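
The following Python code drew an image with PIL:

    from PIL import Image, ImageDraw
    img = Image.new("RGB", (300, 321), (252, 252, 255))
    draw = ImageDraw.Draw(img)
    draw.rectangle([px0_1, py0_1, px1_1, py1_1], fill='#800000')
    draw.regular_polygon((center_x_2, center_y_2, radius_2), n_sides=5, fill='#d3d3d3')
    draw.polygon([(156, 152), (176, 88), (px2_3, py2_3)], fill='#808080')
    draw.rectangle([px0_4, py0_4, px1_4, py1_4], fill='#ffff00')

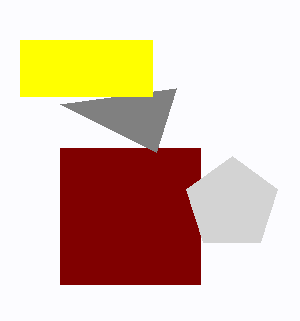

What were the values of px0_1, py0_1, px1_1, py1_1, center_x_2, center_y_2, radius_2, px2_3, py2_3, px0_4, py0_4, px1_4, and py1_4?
px0_1 = 60; py0_1 = 148; px1_1 = 200; py1_1 = 284; center_x_2 = 232; center_y_2 = 204; radius_2 = 48; px2_3 = 60; py2_3 = 104; px0_4 = 20; py0_4 = 40; px1_4 = 152; py1_4 = 96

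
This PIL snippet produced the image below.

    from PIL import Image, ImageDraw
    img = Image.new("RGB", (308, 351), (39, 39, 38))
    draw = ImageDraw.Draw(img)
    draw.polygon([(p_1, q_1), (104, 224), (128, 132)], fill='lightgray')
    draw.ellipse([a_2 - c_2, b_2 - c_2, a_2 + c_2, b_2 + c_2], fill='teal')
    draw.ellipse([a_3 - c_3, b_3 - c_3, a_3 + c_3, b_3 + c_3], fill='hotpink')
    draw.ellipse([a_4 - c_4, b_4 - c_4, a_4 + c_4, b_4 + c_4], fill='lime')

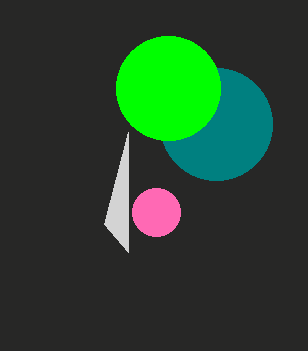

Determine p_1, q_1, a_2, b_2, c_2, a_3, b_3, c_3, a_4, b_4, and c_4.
p_1 = 128; q_1 = 252; a_2 = 216; b_2 = 124; c_2 = 56; a_3 = 156; b_3 = 212; c_3 = 24; a_4 = 168; b_4 = 88; c_4 = 52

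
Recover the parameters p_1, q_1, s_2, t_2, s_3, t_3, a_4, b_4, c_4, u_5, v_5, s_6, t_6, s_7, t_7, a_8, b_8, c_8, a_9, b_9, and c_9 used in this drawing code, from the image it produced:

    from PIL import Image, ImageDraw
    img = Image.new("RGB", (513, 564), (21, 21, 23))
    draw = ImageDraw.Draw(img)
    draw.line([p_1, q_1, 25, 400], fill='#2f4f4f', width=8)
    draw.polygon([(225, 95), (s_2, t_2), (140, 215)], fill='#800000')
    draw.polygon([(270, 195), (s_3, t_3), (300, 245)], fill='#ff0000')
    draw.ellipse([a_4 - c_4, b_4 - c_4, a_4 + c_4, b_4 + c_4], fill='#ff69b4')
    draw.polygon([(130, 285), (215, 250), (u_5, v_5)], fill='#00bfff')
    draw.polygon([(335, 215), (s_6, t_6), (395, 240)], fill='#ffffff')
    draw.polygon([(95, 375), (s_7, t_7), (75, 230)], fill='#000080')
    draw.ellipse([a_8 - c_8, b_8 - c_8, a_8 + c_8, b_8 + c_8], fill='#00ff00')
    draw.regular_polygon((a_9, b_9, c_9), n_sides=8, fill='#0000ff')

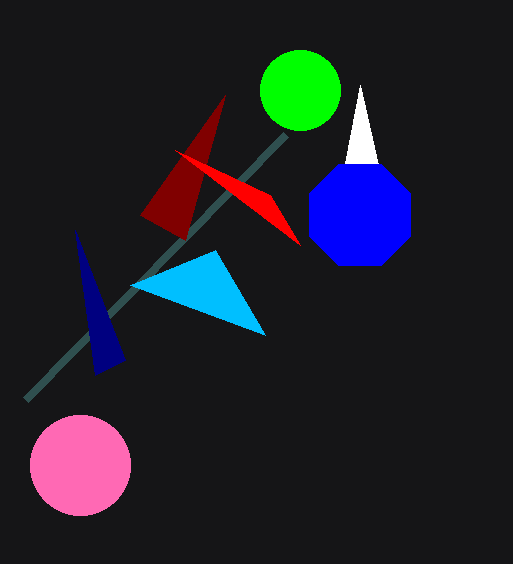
p_1 = 285; q_1 = 135; s_2 = 185; t_2 = 240; s_3 = 175; t_3 = 150; a_4 = 80; b_4 = 465; c_4 = 50; u_5 = 265; v_5 = 335; s_6 = 360; t_6 = 85; s_7 = 125; t_7 = 360; a_8 = 300; b_8 = 90; c_8 = 40; a_9 = 360; b_9 = 215; c_9 = 55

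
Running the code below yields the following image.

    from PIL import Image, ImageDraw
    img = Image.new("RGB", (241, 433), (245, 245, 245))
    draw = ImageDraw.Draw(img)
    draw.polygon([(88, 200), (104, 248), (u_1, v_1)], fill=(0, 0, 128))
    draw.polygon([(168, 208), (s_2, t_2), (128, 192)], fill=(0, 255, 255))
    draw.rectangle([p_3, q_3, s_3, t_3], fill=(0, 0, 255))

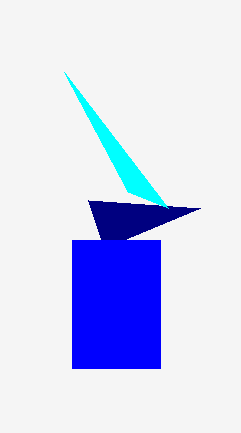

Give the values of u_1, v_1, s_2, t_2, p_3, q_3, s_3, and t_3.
u_1 = 200; v_1 = 208; s_2 = 64; t_2 = 72; p_3 = 72; q_3 = 240; s_3 = 160; t_3 = 368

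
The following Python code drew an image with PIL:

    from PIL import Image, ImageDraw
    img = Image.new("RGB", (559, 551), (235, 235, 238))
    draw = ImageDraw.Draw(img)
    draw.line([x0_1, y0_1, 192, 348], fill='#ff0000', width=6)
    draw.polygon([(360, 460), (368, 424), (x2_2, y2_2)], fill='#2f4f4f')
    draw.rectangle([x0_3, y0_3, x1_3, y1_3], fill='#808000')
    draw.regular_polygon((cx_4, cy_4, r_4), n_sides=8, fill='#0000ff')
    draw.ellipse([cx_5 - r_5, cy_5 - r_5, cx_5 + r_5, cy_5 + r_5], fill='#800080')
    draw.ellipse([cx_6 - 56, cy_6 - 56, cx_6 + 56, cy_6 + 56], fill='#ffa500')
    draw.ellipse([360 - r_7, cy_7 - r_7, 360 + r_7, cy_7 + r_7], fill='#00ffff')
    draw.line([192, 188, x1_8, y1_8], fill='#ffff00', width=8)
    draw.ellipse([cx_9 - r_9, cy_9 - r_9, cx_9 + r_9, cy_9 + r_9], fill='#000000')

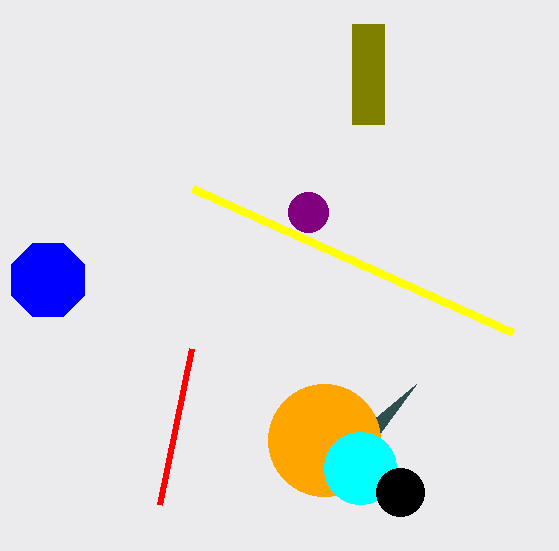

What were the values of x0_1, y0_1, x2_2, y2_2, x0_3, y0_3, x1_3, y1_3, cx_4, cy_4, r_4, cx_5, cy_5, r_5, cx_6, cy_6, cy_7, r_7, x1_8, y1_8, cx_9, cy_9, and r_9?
x0_1 = 160; y0_1 = 504; x2_2 = 416; y2_2 = 384; x0_3 = 352; y0_3 = 24; x1_3 = 384; y1_3 = 124; cx_4 = 48; cy_4 = 280; r_4 = 40; cx_5 = 308; cy_5 = 212; r_5 = 20; cx_6 = 324; cy_6 = 440; cy_7 = 468; r_7 = 36; x1_8 = 512; y1_8 = 332; cx_9 = 400; cy_9 = 492; r_9 = 24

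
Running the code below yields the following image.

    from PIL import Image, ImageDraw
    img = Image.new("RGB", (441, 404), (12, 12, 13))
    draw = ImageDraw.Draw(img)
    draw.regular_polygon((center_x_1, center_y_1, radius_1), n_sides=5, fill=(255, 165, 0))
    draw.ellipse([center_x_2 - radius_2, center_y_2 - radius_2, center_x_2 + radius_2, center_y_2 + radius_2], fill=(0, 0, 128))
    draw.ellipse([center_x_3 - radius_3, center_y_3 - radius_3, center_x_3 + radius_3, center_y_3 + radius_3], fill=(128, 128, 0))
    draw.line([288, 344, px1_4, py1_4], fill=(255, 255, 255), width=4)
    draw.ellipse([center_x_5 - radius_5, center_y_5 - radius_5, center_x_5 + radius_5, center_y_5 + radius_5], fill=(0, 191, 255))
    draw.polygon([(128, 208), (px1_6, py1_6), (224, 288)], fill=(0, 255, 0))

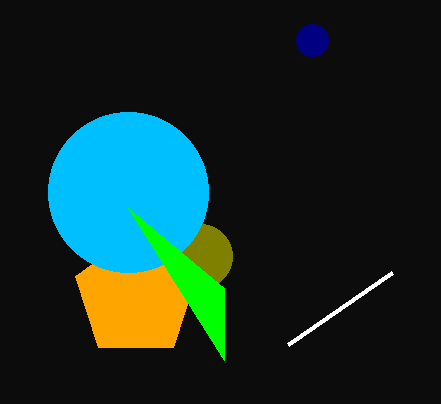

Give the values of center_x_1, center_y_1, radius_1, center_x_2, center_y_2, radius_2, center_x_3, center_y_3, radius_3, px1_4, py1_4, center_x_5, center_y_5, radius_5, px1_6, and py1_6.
center_x_1 = 136; center_y_1 = 296; radius_1 = 64; center_x_2 = 312; center_y_2 = 40; radius_2 = 16; center_x_3 = 200; center_y_3 = 256; radius_3 = 32; px1_4 = 392; py1_4 = 272; center_x_5 = 128; center_y_5 = 192; radius_5 = 80; px1_6 = 224; py1_6 = 360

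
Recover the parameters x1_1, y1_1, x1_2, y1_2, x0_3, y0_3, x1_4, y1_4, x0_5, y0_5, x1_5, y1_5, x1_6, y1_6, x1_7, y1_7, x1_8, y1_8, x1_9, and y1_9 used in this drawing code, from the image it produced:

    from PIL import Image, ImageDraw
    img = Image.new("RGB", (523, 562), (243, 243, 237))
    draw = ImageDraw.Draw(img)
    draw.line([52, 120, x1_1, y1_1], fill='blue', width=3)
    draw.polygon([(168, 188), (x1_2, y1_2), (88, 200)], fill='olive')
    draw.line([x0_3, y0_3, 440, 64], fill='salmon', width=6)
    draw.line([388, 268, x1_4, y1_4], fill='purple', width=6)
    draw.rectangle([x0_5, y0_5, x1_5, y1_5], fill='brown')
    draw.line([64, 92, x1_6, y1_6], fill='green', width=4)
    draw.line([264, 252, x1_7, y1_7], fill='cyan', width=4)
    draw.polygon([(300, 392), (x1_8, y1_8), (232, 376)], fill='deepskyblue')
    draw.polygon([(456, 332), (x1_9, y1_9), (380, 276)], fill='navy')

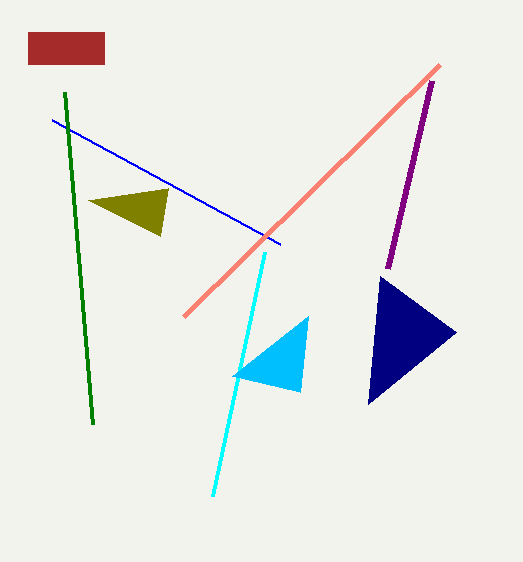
x1_1 = 280
y1_1 = 244
x1_2 = 160
y1_2 = 236
x0_3 = 184
y0_3 = 316
x1_4 = 432
y1_4 = 80
x0_5 = 28
y0_5 = 32
x1_5 = 104
y1_5 = 64
x1_6 = 92
y1_6 = 424
x1_7 = 212
y1_7 = 496
x1_8 = 308
y1_8 = 316
x1_9 = 368
y1_9 = 404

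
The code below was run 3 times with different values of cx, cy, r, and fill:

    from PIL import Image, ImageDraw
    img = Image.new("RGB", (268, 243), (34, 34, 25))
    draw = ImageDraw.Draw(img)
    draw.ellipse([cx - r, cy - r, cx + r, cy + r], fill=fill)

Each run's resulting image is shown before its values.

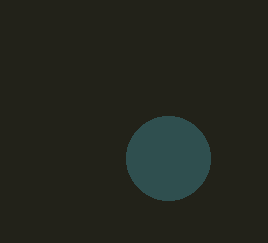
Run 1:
cx = 168, cy = 158, r = 42, fill = 'darkslategray'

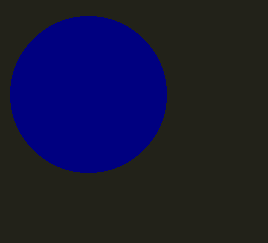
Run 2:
cx = 88; cy = 94; r = 78; fill = 'navy'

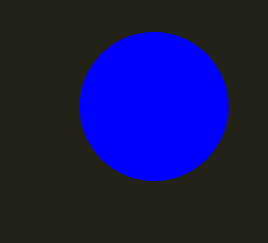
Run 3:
cx = 154; cy = 106; r = 74; fill = 'blue'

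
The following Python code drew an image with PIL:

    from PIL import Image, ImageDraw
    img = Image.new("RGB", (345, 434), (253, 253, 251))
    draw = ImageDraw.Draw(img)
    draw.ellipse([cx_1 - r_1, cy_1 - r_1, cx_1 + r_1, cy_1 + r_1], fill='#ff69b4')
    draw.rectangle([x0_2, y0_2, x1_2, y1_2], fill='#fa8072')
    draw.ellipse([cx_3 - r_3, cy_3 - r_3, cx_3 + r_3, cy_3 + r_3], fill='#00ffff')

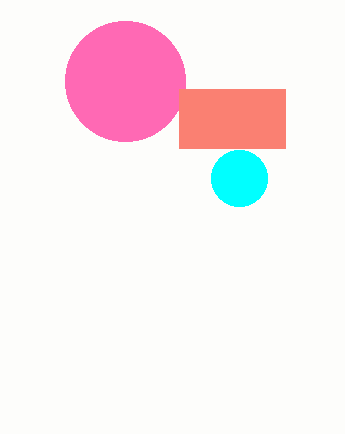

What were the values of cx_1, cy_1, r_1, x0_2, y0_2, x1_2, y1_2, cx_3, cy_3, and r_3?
cx_1 = 125; cy_1 = 81; r_1 = 60; x0_2 = 179; y0_2 = 89; x1_2 = 285; y1_2 = 148; cx_3 = 239; cy_3 = 178; r_3 = 28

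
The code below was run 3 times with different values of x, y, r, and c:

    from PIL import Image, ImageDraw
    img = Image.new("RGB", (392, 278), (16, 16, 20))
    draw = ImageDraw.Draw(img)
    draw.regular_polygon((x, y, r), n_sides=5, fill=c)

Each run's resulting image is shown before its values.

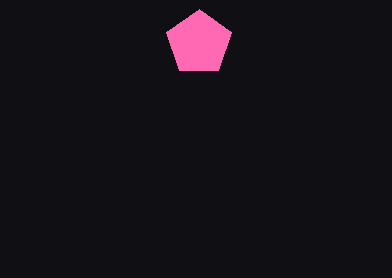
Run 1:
x = 199; y = 43; r = 34; c = 'hotpink'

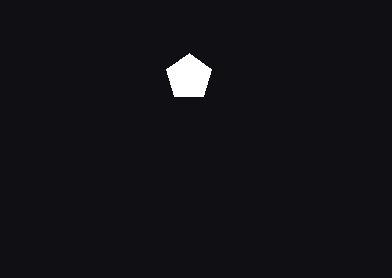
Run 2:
x = 189
y = 77
r = 24
c = 'white'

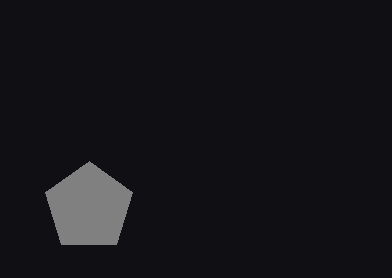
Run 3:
x = 89; y = 207; r = 46; c = 'gray'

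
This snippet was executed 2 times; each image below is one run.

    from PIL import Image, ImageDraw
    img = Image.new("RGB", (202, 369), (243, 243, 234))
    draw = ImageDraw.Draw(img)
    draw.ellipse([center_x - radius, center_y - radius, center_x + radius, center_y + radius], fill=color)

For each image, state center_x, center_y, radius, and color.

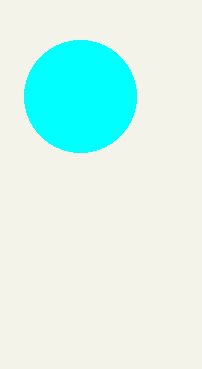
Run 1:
center_x = 80; center_y = 96; radius = 56; color = 'cyan'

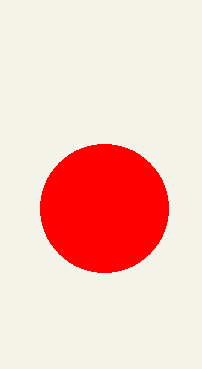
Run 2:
center_x = 104
center_y = 208
radius = 64
color = 'red'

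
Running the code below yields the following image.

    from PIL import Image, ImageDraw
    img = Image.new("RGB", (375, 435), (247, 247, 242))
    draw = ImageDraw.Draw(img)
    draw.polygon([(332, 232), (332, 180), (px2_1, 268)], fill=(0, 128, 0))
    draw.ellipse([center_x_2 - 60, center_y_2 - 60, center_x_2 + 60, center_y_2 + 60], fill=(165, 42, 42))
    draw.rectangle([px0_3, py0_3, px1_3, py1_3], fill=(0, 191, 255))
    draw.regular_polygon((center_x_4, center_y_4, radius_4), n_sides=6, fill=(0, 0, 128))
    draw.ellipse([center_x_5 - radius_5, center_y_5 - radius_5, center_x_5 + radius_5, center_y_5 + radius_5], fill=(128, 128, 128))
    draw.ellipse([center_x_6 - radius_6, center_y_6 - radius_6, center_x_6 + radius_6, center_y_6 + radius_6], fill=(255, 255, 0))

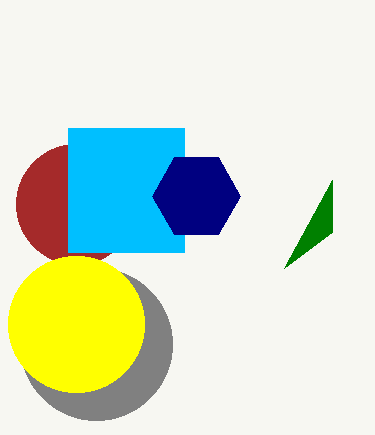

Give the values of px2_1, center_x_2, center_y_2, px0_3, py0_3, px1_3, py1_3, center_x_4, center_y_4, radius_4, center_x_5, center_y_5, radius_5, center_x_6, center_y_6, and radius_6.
px2_1 = 284, center_x_2 = 76, center_y_2 = 204, px0_3 = 68, py0_3 = 128, px1_3 = 184, py1_3 = 252, center_x_4 = 196, center_y_4 = 196, radius_4 = 44, center_x_5 = 96, center_y_5 = 344, radius_5 = 76, center_x_6 = 76, center_y_6 = 324, radius_6 = 68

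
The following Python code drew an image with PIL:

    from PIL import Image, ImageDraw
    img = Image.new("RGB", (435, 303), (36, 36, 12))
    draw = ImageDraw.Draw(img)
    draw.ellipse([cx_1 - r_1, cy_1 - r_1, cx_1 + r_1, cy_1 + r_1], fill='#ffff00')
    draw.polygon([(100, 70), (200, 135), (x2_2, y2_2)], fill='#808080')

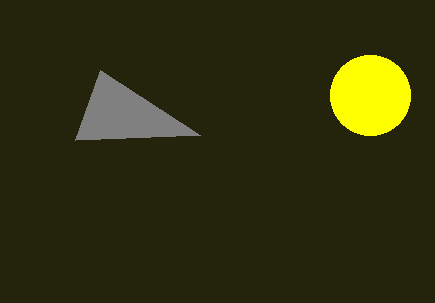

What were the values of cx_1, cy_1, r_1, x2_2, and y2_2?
cx_1 = 370; cy_1 = 95; r_1 = 40; x2_2 = 75; y2_2 = 140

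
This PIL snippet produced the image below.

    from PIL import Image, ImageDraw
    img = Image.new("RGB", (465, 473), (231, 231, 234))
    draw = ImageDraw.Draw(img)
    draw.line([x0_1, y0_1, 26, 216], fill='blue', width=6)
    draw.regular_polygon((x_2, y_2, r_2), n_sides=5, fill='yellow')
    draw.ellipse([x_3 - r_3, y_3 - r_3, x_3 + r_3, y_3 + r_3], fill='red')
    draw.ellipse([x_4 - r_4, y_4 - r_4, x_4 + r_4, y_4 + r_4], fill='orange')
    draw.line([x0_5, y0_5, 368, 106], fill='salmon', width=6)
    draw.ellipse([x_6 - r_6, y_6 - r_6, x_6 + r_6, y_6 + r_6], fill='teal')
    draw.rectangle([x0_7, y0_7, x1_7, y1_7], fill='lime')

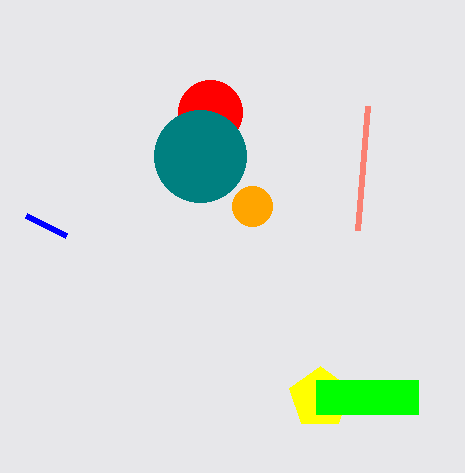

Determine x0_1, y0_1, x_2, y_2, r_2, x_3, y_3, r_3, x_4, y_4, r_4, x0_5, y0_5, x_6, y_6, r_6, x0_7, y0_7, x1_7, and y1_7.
x0_1 = 66
y0_1 = 236
x_2 = 320
y_2 = 398
r_2 = 32
x_3 = 210
y_3 = 112
r_3 = 32
x_4 = 252
y_4 = 206
r_4 = 20
x0_5 = 358
y0_5 = 230
x_6 = 200
y_6 = 156
r_6 = 46
x0_7 = 316
y0_7 = 380
x1_7 = 418
y1_7 = 414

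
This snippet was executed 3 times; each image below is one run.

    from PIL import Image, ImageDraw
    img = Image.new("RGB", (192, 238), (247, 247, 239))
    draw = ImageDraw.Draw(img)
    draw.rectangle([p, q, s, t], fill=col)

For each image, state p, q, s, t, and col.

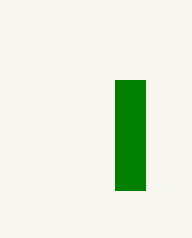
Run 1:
p = 115; q = 80; s = 145; t = 190; col = 'green'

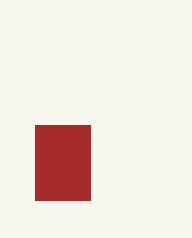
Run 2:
p = 35; q = 125; s = 90; t = 200; col = 'brown'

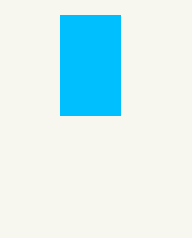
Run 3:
p = 60, q = 15, s = 120, t = 115, col = 'deepskyblue'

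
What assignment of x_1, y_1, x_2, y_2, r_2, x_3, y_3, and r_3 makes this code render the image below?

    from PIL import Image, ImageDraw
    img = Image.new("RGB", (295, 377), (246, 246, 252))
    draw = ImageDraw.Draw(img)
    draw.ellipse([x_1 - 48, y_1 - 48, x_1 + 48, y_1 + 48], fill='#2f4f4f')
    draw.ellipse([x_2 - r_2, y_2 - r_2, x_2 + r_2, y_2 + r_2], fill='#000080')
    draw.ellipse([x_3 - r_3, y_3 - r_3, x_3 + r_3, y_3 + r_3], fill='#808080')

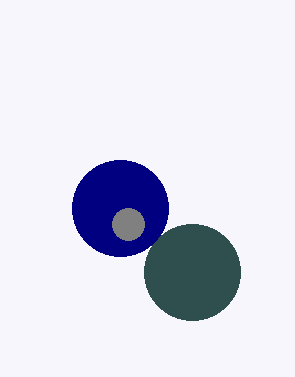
x_1 = 192, y_1 = 272, x_2 = 120, y_2 = 208, r_2 = 48, x_3 = 128, y_3 = 224, r_3 = 16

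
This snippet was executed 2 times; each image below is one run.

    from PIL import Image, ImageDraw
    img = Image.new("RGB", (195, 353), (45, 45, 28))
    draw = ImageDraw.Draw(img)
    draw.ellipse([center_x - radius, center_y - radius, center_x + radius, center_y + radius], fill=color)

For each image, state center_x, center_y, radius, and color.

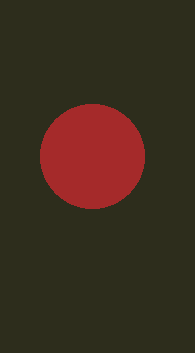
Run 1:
center_x = 92; center_y = 156; radius = 52; color = 'brown'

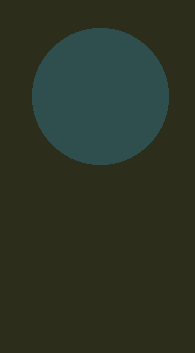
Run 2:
center_x = 100
center_y = 96
radius = 68
color = 'darkslategray'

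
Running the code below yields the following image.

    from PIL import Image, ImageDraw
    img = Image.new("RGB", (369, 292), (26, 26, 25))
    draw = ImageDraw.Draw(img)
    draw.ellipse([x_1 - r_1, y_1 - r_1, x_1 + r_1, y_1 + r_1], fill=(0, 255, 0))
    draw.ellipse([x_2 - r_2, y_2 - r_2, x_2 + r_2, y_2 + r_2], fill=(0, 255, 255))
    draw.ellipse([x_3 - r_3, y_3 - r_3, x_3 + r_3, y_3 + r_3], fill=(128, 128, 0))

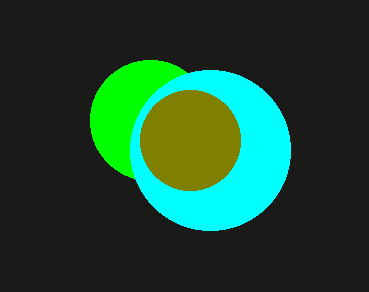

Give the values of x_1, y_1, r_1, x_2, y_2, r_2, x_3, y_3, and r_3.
x_1 = 150; y_1 = 120; r_1 = 60; x_2 = 210; y_2 = 150; r_2 = 80; x_3 = 190; y_3 = 140; r_3 = 50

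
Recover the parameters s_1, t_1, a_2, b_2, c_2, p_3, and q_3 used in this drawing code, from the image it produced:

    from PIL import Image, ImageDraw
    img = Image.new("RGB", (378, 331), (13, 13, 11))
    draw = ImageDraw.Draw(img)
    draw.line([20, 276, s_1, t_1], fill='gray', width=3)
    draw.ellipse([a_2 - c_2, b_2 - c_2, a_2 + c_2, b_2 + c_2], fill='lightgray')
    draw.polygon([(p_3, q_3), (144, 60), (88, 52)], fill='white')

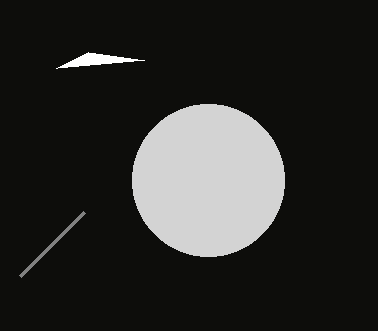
s_1 = 84; t_1 = 212; a_2 = 208; b_2 = 180; c_2 = 76; p_3 = 56; q_3 = 68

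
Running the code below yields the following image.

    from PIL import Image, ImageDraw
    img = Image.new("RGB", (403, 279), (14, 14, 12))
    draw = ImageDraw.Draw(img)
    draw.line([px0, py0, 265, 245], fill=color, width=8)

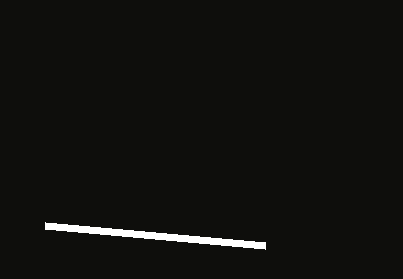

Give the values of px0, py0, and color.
px0 = 45, py0 = 225, color = 'white'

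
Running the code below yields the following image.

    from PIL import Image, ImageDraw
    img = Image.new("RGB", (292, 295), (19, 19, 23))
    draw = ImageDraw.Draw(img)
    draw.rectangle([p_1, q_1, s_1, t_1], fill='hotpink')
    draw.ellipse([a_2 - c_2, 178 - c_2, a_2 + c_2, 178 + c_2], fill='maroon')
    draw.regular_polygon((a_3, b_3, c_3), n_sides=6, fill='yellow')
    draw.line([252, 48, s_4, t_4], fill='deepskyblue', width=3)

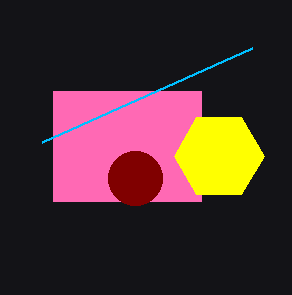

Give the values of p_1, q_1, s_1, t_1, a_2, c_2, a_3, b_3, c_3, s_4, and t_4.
p_1 = 53, q_1 = 91, s_1 = 201, t_1 = 201, a_2 = 135, c_2 = 27, a_3 = 219, b_3 = 156, c_3 = 45, s_4 = 42, t_4 = 142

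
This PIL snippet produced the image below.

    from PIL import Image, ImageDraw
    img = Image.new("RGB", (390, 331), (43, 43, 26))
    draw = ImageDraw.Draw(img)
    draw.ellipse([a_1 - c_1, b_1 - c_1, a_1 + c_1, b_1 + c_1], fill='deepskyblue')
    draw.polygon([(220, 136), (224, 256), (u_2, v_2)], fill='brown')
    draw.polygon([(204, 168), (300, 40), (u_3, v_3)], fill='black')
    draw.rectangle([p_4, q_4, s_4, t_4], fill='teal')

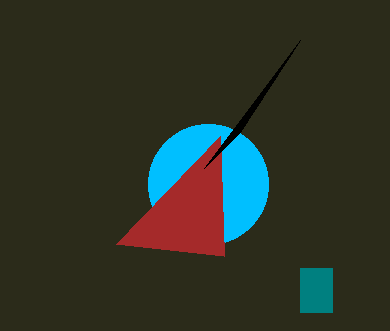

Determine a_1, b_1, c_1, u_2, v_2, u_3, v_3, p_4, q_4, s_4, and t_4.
a_1 = 208
b_1 = 184
c_1 = 60
u_2 = 116
v_2 = 244
u_3 = 240
v_3 = 132
p_4 = 300
q_4 = 268
s_4 = 332
t_4 = 312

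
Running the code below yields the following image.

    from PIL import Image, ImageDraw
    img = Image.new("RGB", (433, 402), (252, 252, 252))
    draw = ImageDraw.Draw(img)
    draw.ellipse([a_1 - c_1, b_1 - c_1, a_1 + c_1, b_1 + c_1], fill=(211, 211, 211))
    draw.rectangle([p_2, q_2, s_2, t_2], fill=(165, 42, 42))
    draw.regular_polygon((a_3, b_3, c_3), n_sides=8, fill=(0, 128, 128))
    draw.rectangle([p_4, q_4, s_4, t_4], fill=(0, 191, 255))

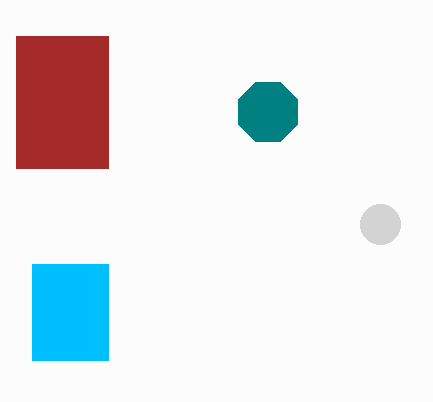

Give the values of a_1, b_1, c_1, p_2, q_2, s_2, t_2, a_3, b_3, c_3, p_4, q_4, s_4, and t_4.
a_1 = 380, b_1 = 224, c_1 = 20, p_2 = 16, q_2 = 36, s_2 = 108, t_2 = 168, a_3 = 268, b_3 = 112, c_3 = 32, p_4 = 32, q_4 = 264, s_4 = 108, t_4 = 360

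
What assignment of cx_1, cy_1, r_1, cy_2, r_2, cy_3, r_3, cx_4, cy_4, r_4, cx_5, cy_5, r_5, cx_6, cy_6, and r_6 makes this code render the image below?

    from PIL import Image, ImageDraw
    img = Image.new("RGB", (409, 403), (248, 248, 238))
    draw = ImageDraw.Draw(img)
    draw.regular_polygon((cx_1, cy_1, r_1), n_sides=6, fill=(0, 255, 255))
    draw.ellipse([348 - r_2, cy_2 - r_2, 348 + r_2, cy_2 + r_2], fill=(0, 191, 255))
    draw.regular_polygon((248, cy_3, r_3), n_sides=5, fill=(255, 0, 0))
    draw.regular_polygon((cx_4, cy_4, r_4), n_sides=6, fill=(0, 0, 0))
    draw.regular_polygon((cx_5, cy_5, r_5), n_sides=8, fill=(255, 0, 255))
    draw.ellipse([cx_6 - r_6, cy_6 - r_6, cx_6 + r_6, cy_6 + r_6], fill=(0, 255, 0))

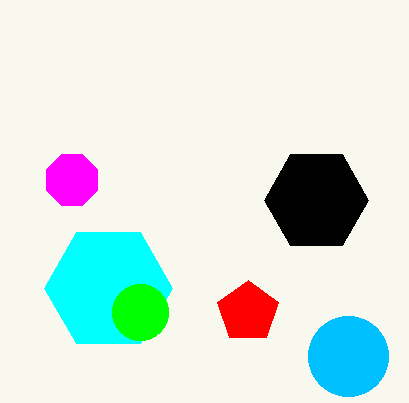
cx_1 = 108, cy_1 = 288, r_1 = 64, cy_2 = 356, r_2 = 40, cy_3 = 312, r_3 = 32, cx_4 = 316, cy_4 = 200, r_4 = 52, cx_5 = 72, cy_5 = 180, r_5 = 28, cx_6 = 140, cy_6 = 312, r_6 = 28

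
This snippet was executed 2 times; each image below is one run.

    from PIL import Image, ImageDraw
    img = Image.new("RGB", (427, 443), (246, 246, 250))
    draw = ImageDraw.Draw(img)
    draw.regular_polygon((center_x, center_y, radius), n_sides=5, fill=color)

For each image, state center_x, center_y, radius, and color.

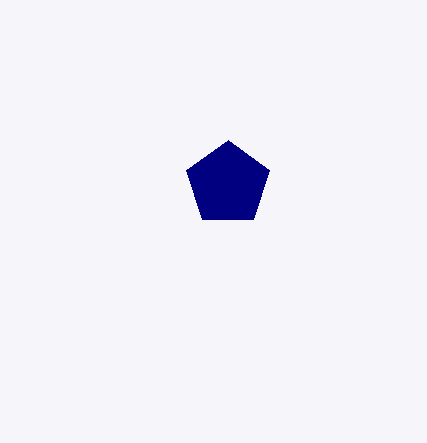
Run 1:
center_x = 228; center_y = 184; radius = 44; color = 'navy'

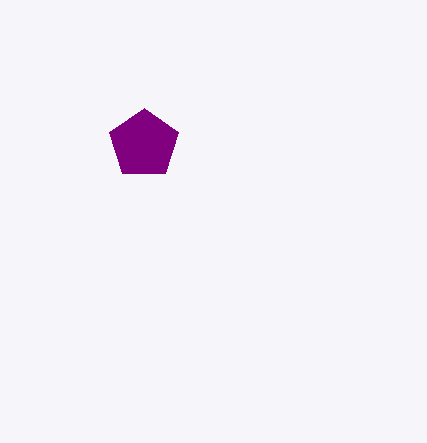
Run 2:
center_x = 144; center_y = 144; radius = 36; color = 'purple'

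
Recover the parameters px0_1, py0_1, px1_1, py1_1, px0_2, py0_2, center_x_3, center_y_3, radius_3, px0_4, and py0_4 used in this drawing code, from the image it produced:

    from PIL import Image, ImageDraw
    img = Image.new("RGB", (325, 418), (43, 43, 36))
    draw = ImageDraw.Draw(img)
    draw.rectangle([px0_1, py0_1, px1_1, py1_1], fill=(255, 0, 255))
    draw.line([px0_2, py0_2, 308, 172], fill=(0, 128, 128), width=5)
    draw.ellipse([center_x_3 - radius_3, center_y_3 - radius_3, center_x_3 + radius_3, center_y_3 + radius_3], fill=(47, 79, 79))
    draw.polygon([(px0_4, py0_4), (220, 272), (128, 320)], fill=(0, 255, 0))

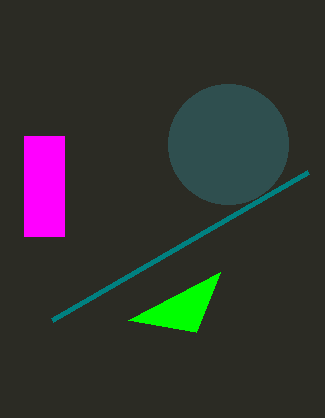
px0_1 = 24, py0_1 = 136, px1_1 = 64, py1_1 = 236, px0_2 = 52, py0_2 = 320, center_x_3 = 228, center_y_3 = 144, radius_3 = 60, px0_4 = 196, py0_4 = 332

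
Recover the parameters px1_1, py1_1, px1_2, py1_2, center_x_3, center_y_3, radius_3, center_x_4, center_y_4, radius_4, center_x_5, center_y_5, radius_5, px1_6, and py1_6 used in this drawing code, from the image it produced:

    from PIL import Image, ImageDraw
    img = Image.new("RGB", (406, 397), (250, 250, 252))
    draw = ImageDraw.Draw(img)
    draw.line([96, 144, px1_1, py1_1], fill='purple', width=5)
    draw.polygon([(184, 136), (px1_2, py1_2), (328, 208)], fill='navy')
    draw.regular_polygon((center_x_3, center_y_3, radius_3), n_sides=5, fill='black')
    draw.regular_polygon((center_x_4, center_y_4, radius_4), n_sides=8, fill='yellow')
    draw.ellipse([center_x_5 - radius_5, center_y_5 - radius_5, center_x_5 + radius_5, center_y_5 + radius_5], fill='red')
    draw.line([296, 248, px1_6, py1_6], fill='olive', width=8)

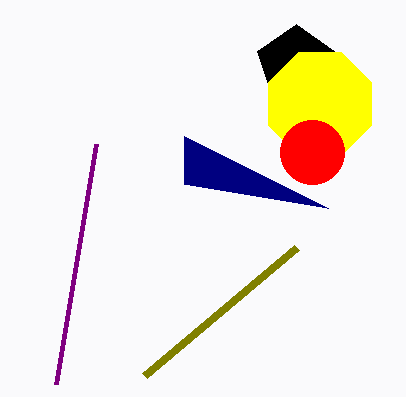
px1_1 = 56; py1_1 = 384; px1_2 = 184; py1_2 = 184; center_x_3 = 296; center_y_3 = 64; radius_3 = 40; center_x_4 = 320; center_y_4 = 104; radius_4 = 56; center_x_5 = 312; center_y_5 = 152; radius_5 = 32; px1_6 = 144; py1_6 = 376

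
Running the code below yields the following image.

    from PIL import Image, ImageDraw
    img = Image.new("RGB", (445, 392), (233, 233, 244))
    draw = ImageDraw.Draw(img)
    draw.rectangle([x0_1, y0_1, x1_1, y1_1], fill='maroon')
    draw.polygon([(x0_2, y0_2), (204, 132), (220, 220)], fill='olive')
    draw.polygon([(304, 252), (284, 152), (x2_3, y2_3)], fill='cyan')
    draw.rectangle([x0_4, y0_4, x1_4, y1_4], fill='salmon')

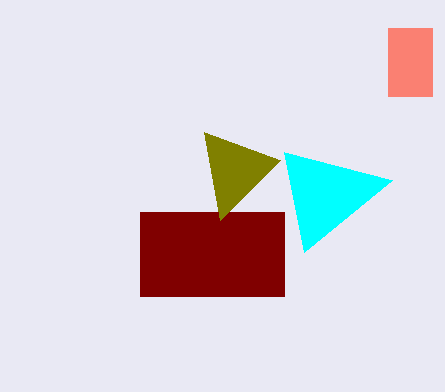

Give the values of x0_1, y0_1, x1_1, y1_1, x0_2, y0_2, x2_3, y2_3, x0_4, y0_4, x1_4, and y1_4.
x0_1 = 140, y0_1 = 212, x1_1 = 284, y1_1 = 296, x0_2 = 280, y0_2 = 160, x2_3 = 392, y2_3 = 180, x0_4 = 388, y0_4 = 28, x1_4 = 432, y1_4 = 96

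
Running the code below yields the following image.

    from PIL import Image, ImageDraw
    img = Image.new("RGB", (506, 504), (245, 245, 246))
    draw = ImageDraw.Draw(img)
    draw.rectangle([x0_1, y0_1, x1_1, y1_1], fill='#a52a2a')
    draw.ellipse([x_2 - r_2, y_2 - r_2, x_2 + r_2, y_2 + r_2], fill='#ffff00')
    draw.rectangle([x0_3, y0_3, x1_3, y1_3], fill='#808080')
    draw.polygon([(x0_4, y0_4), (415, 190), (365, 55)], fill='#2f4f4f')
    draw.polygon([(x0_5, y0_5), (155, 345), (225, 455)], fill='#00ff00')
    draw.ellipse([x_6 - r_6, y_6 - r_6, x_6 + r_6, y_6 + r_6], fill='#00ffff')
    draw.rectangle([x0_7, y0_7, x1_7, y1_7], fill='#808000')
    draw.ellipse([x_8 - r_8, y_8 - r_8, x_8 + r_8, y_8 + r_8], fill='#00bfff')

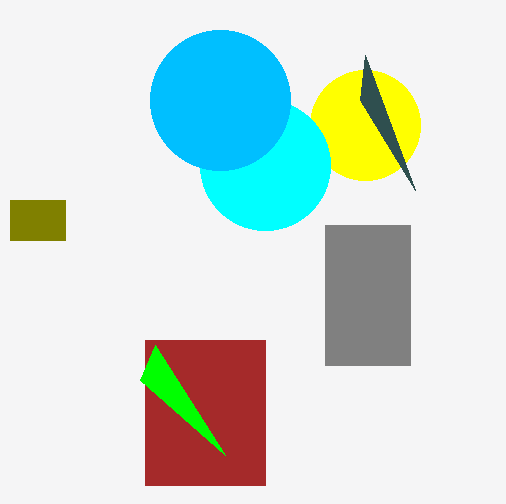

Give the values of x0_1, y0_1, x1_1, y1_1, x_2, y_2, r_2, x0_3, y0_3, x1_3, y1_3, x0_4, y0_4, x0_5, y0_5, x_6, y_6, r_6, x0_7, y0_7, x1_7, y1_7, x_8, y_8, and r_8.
x0_1 = 145
y0_1 = 340
x1_1 = 265
y1_1 = 485
x_2 = 365
y_2 = 125
r_2 = 55
x0_3 = 325
y0_3 = 225
x1_3 = 410
y1_3 = 365
x0_4 = 360
y0_4 = 100
x0_5 = 140
y0_5 = 380
x_6 = 265
y_6 = 165
r_6 = 65
x0_7 = 10
y0_7 = 200
x1_7 = 65
y1_7 = 240
x_8 = 220
y_8 = 100
r_8 = 70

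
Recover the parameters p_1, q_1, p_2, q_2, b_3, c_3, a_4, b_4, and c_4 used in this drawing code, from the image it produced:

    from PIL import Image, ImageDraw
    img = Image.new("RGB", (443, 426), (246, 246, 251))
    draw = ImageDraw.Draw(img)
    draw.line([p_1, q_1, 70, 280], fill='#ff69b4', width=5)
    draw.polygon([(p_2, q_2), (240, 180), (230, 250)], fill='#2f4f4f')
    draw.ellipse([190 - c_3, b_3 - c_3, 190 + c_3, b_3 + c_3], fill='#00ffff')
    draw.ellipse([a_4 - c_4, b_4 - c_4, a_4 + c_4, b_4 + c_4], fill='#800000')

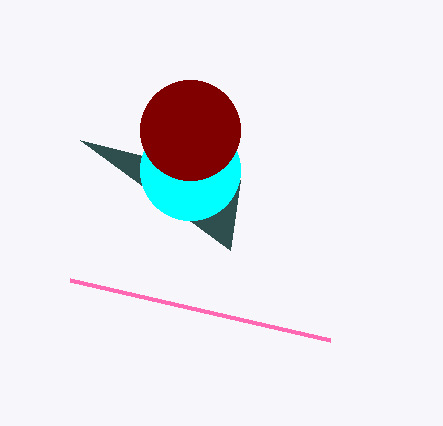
p_1 = 330
q_1 = 340
p_2 = 80
q_2 = 140
b_3 = 170
c_3 = 50
a_4 = 190
b_4 = 130
c_4 = 50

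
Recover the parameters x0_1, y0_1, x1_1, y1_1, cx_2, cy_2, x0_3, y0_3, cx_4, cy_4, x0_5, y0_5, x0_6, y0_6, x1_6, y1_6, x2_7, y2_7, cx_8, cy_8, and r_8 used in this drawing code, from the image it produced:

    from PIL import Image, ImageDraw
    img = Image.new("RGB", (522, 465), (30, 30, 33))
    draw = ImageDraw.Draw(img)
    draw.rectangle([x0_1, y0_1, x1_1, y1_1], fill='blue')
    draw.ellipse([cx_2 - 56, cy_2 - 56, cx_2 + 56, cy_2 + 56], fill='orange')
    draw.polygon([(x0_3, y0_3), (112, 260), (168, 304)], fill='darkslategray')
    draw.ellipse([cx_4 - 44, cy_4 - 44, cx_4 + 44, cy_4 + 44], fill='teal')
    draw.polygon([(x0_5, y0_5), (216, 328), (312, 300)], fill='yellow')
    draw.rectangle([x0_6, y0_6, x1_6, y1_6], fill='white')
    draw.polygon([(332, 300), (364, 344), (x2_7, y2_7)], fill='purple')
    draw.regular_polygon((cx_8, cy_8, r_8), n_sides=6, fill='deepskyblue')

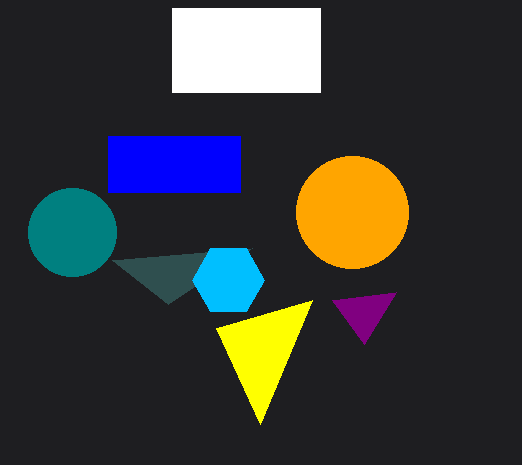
x0_1 = 108, y0_1 = 136, x1_1 = 240, y1_1 = 192, cx_2 = 352, cy_2 = 212, x0_3 = 252, y0_3 = 248, cx_4 = 72, cy_4 = 232, x0_5 = 260, y0_5 = 424, x0_6 = 172, y0_6 = 8, x1_6 = 320, y1_6 = 92, x2_7 = 396, y2_7 = 292, cx_8 = 228, cy_8 = 280, r_8 = 36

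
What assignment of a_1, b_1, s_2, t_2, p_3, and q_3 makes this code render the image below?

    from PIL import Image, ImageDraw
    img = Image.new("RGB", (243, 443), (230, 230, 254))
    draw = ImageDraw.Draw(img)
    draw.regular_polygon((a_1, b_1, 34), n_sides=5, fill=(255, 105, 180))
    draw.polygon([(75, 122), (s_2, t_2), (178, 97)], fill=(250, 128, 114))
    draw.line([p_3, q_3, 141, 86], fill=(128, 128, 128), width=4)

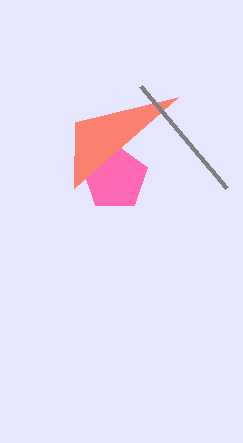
a_1 = 115
b_1 = 178
s_2 = 74
t_2 = 188
p_3 = 227
q_3 = 188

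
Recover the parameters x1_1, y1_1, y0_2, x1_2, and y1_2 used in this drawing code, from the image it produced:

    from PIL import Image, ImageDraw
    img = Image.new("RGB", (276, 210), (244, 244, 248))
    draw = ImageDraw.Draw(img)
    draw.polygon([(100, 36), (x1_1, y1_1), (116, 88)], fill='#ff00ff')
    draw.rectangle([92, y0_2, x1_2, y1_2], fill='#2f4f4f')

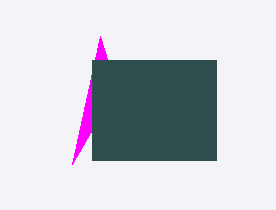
x1_1 = 72; y1_1 = 164; y0_2 = 60; x1_2 = 216; y1_2 = 160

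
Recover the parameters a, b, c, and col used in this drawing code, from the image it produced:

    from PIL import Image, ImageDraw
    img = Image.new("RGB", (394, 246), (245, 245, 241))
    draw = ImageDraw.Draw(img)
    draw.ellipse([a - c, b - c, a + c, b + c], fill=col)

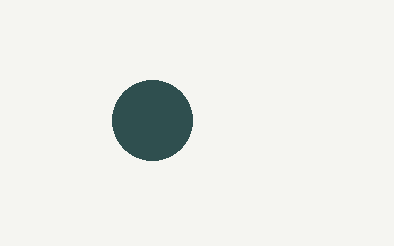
a = 152, b = 120, c = 40, col = 'darkslategray'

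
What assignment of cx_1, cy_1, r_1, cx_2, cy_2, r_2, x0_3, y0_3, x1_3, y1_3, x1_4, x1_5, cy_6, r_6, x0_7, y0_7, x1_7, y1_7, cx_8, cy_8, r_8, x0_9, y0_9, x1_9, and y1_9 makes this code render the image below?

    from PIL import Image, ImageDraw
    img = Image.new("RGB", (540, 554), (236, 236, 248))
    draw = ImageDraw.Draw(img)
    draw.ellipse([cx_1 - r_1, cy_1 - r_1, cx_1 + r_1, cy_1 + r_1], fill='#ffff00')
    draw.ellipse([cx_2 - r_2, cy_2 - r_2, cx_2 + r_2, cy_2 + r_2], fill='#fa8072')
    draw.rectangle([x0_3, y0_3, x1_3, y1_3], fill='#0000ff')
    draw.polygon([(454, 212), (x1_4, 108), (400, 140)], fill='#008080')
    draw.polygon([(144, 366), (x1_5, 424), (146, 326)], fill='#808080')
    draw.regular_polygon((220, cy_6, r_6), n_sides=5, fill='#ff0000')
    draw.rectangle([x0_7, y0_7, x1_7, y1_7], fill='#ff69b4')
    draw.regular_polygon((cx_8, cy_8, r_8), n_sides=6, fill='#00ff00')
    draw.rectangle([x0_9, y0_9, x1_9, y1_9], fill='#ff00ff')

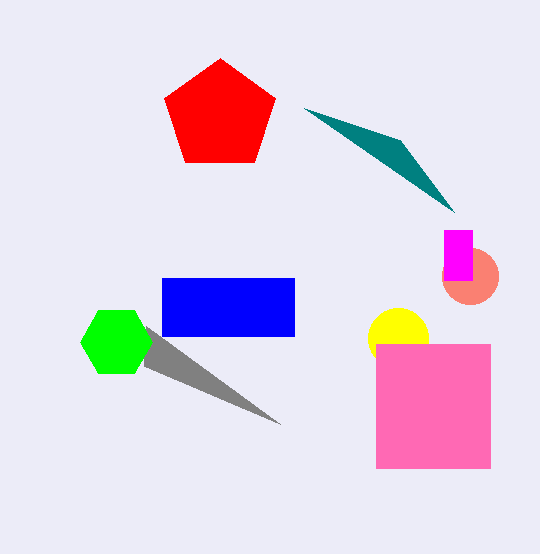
cx_1 = 398, cy_1 = 338, r_1 = 30, cx_2 = 470, cy_2 = 276, r_2 = 28, x0_3 = 162, y0_3 = 278, x1_3 = 294, y1_3 = 336, x1_4 = 304, x1_5 = 280, cy_6 = 116, r_6 = 58, x0_7 = 376, y0_7 = 344, x1_7 = 490, y1_7 = 468, cx_8 = 116, cy_8 = 342, r_8 = 36, x0_9 = 444, y0_9 = 230, x1_9 = 472, y1_9 = 280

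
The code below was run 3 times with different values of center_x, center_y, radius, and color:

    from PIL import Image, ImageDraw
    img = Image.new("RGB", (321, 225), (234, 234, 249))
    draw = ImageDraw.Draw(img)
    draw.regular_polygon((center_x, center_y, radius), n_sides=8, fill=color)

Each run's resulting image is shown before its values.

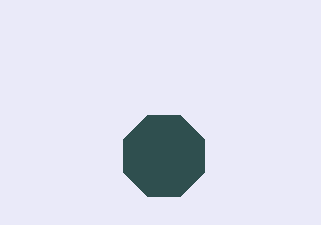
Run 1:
center_x = 164; center_y = 156; radius = 44; color = 'darkslategray'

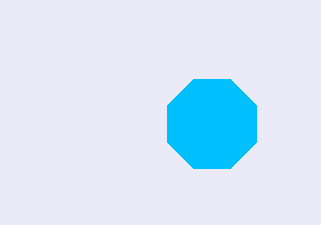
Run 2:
center_x = 212; center_y = 124; radius = 48; color = 'deepskyblue'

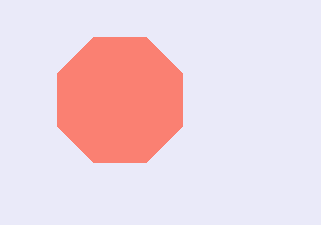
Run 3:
center_x = 120; center_y = 100; radius = 68; color = 'salmon'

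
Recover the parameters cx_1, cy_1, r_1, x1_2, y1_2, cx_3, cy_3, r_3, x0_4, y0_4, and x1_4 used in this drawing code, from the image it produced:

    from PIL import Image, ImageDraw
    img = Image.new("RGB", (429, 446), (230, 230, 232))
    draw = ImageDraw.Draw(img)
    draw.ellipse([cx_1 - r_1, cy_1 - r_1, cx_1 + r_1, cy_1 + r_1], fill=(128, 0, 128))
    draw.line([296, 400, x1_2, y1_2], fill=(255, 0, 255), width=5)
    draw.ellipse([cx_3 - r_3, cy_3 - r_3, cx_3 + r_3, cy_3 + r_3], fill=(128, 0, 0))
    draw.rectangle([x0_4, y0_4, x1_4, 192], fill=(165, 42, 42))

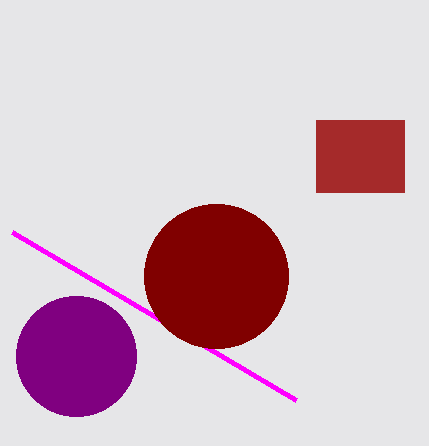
cx_1 = 76; cy_1 = 356; r_1 = 60; x1_2 = 12; y1_2 = 232; cx_3 = 216; cy_3 = 276; r_3 = 72; x0_4 = 316; y0_4 = 120; x1_4 = 404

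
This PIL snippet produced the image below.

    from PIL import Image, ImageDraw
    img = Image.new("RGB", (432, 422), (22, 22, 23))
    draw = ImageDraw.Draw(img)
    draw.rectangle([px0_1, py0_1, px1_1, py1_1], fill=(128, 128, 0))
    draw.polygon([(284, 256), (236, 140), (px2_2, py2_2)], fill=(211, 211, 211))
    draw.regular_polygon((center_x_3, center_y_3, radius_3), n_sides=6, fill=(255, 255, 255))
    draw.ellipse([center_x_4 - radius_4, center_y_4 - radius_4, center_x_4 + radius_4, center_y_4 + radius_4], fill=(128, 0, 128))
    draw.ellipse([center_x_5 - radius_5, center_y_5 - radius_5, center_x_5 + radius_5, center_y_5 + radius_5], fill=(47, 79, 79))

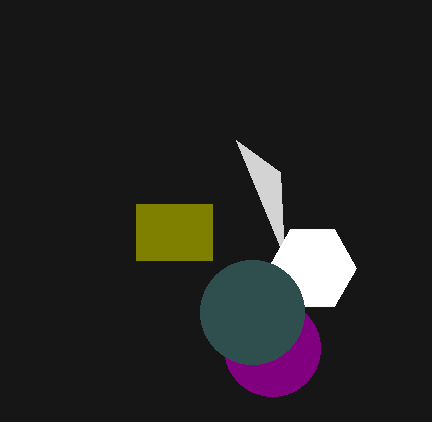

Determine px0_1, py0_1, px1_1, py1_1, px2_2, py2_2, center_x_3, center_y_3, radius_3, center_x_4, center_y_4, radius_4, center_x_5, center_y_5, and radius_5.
px0_1 = 136
py0_1 = 204
px1_1 = 212
py1_1 = 260
px2_2 = 280
py2_2 = 172
center_x_3 = 312
center_y_3 = 268
radius_3 = 44
center_x_4 = 272
center_y_4 = 348
radius_4 = 48
center_x_5 = 252
center_y_5 = 312
radius_5 = 52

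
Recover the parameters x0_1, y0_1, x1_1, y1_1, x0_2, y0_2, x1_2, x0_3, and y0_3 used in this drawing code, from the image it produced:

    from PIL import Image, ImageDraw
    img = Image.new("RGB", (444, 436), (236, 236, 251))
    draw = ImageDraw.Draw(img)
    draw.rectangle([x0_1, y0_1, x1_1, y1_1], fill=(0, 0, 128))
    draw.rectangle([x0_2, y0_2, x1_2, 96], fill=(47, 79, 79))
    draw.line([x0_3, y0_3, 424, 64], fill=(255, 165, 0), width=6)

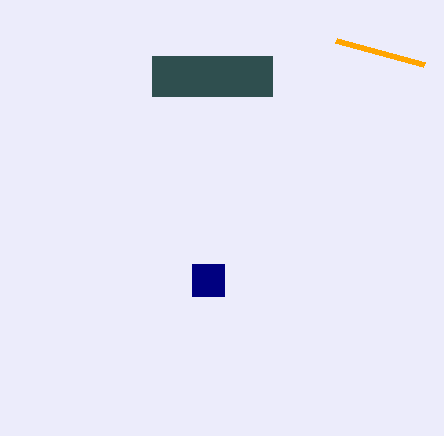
x0_1 = 192
y0_1 = 264
x1_1 = 224
y1_1 = 296
x0_2 = 152
y0_2 = 56
x1_2 = 272
x0_3 = 336
y0_3 = 40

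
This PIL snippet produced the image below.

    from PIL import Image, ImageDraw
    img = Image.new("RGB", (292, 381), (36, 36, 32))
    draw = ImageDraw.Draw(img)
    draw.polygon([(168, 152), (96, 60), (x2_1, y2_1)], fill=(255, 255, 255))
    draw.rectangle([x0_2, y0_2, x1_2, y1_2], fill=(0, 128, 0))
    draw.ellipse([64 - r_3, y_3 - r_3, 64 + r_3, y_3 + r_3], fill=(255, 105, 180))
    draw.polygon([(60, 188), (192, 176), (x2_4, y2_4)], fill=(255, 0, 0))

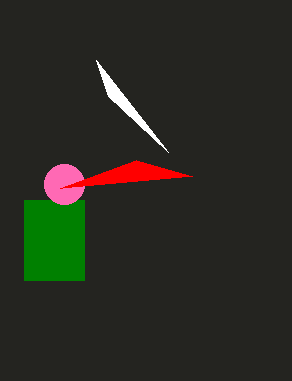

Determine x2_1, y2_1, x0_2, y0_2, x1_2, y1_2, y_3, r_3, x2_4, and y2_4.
x2_1 = 108, y2_1 = 96, x0_2 = 24, y0_2 = 200, x1_2 = 84, y1_2 = 280, y_3 = 184, r_3 = 20, x2_4 = 136, y2_4 = 160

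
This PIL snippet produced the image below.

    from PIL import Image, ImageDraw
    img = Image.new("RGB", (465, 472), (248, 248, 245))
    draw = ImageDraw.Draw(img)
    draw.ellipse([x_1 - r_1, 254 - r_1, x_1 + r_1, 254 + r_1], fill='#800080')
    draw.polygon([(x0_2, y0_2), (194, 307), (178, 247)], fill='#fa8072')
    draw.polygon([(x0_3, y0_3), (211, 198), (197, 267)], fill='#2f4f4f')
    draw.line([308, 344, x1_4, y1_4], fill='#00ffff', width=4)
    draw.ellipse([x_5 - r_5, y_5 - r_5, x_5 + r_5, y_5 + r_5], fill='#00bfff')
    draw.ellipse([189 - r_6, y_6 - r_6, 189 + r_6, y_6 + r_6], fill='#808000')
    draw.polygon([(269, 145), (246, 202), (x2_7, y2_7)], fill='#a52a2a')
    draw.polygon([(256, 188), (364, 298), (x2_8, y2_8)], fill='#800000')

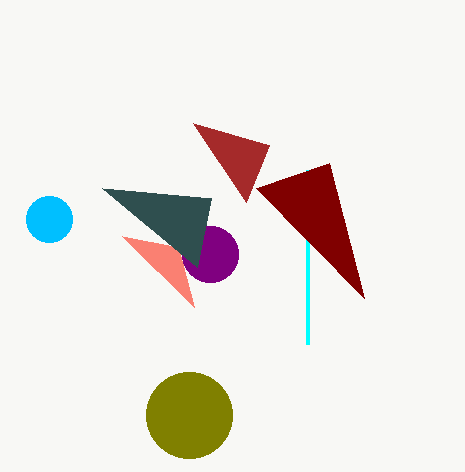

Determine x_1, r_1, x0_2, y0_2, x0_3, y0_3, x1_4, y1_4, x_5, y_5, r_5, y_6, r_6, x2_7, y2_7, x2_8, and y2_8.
x_1 = 210; r_1 = 28; x0_2 = 122; y0_2 = 236; x0_3 = 102; y0_3 = 188; x1_4 = 308; y1_4 = 170; x_5 = 49; y_5 = 219; r_5 = 23; y_6 = 415; r_6 = 43; x2_7 = 193; y2_7 = 123; x2_8 = 329; y2_8 = 163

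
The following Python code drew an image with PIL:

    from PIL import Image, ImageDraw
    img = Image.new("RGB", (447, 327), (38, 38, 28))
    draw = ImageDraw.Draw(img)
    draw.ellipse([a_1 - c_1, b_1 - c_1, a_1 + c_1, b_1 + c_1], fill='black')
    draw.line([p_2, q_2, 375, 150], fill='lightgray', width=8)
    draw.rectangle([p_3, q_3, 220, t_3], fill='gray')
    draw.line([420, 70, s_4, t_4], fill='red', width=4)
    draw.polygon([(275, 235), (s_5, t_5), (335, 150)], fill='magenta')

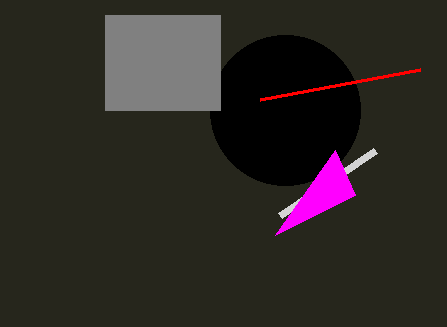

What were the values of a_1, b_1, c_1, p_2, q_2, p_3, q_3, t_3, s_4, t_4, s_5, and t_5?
a_1 = 285
b_1 = 110
c_1 = 75
p_2 = 280
q_2 = 215
p_3 = 105
q_3 = 15
t_3 = 110
s_4 = 260
t_4 = 100
s_5 = 355
t_5 = 195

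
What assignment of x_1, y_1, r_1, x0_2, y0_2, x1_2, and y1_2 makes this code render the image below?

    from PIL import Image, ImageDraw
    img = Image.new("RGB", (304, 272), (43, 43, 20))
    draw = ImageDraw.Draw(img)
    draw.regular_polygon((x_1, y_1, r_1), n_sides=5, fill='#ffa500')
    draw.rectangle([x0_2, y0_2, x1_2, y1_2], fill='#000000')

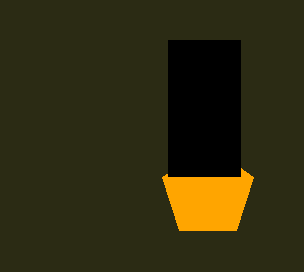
x_1 = 208, y_1 = 192, r_1 = 48, x0_2 = 168, y0_2 = 40, x1_2 = 240, y1_2 = 176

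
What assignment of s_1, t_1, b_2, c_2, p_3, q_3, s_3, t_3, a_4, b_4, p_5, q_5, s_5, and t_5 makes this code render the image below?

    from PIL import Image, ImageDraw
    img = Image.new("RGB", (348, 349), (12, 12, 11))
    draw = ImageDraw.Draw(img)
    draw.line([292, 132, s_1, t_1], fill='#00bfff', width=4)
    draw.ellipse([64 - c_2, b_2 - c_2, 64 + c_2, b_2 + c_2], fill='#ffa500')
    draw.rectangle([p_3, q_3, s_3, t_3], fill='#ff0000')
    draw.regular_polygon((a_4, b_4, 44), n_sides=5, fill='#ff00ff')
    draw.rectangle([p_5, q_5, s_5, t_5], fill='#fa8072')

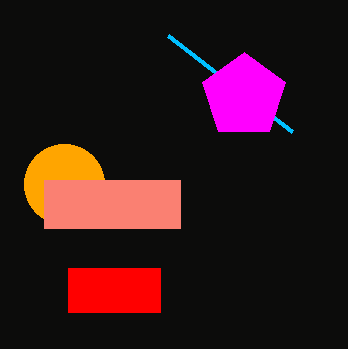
s_1 = 168, t_1 = 36, b_2 = 184, c_2 = 40, p_3 = 68, q_3 = 268, s_3 = 160, t_3 = 312, a_4 = 244, b_4 = 96, p_5 = 44, q_5 = 180, s_5 = 180, t_5 = 228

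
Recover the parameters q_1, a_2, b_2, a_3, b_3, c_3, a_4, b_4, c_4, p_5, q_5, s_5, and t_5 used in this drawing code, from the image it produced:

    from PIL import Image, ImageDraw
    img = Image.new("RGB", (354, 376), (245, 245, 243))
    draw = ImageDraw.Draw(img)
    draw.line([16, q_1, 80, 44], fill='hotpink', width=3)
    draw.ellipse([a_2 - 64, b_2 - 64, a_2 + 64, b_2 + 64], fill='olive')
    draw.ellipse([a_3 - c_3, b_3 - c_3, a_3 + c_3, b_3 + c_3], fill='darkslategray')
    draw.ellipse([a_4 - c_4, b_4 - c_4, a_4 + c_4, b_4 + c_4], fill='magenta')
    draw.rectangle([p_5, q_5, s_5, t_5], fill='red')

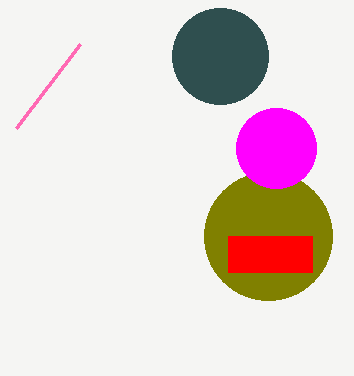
q_1 = 128, a_2 = 268, b_2 = 236, a_3 = 220, b_3 = 56, c_3 = 48, a_4 = 276, b_4 = 148, c_4 = 40, p_5 = 228, q_5 = 236, s_5 = 312, t_5 = 272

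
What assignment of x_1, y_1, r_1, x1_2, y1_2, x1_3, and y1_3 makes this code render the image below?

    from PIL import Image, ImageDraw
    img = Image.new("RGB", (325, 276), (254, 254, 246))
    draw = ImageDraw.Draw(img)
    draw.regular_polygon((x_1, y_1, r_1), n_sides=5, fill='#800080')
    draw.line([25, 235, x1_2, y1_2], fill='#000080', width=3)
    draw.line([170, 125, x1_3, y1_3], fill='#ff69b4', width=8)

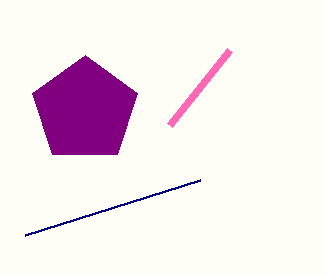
x_1 = 85; y_1 = 110; r_1 = 55; x1_2 = 200; y1_2 = 180; x1_3 = 230; y1_3 = 50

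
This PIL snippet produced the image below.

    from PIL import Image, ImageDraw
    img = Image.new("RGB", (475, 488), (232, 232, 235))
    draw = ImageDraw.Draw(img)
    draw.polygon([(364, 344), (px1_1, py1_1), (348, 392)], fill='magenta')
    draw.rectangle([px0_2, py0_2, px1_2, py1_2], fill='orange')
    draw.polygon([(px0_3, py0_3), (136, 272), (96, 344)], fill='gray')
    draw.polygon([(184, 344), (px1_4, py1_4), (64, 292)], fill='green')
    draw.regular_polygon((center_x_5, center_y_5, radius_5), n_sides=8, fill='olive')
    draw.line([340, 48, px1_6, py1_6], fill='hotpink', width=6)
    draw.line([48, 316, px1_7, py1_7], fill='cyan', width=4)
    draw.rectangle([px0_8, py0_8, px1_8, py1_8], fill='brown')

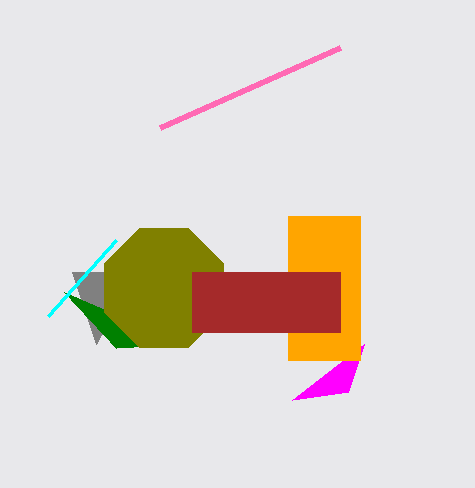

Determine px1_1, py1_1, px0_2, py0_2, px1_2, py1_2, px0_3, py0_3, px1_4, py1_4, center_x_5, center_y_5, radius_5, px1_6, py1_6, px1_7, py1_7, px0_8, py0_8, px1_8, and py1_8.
px1_1 = 292
py1_1 = 400
px0_2 = 288
py0_2 = 216
px1_2 = 360
py1_2 = 360
px0_3 = 72
py0_3 = 272
px1_4 = 116
py1_4 = 348
center_x_5 = 164
center_y_5 = 288
radius_5 = 64
px1_6 = 160
py1_6 = 128
px1_7 = 116
py1_7 = 240
px0_8 = 192
py0_8 = 272
px1_8 = 340
py1_8 = 332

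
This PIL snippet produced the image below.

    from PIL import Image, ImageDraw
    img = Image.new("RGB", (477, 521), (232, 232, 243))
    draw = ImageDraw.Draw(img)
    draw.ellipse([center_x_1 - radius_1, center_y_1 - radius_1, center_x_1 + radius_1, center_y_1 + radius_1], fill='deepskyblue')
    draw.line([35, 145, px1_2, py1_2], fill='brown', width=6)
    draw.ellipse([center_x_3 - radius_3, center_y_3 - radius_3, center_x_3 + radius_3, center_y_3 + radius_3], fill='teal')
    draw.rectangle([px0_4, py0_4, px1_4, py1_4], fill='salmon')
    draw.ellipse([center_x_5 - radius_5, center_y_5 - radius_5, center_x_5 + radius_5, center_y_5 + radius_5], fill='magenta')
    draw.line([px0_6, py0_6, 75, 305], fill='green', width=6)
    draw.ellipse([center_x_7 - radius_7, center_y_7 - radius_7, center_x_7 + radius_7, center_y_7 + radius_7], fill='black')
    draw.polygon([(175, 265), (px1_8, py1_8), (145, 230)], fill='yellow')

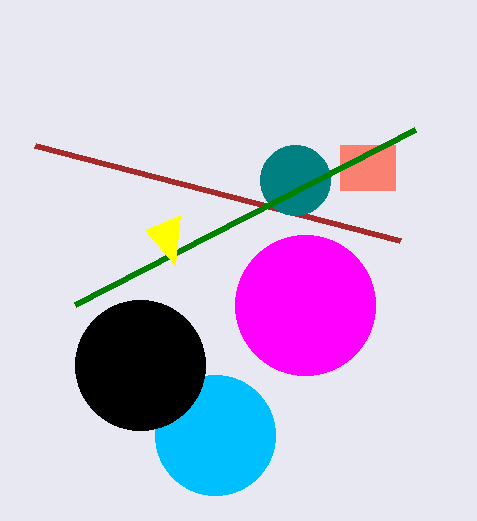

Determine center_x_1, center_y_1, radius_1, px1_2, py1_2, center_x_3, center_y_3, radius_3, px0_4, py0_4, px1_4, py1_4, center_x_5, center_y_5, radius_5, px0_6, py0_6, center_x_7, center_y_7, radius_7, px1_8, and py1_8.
center_x_1 = 215, center_y_1 = 435, radius_1 = 60, px1_2 = 400, py1_2 = 240, center_x_3 = 295, center_y_3 = 180, radius_3 = 35, px0_4 = 340, py0_4 = 145, px1_4 = 395, py1_4 = 190, center_x_5 = 305, center_y_5 = 305, radius_5 = 70, px0_6 = 415, py0_6 = 130, center_x_7 = 140, center_y_7 = 365, radius_7 = 65, px1_8 = 180, py1_8 = 215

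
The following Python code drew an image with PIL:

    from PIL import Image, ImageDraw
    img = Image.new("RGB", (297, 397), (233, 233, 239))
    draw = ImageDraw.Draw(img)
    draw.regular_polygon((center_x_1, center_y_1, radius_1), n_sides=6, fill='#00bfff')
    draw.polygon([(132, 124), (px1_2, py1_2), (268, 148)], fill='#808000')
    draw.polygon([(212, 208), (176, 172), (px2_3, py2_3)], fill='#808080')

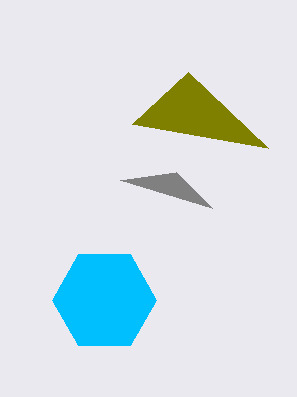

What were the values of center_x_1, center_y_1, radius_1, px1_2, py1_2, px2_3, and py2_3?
center_x_1 = 104
center_y_1 = 300
radius_1 = 52
px1_2 = 188
py1_2 = 72
px2_3 = 120
py2_3 = 180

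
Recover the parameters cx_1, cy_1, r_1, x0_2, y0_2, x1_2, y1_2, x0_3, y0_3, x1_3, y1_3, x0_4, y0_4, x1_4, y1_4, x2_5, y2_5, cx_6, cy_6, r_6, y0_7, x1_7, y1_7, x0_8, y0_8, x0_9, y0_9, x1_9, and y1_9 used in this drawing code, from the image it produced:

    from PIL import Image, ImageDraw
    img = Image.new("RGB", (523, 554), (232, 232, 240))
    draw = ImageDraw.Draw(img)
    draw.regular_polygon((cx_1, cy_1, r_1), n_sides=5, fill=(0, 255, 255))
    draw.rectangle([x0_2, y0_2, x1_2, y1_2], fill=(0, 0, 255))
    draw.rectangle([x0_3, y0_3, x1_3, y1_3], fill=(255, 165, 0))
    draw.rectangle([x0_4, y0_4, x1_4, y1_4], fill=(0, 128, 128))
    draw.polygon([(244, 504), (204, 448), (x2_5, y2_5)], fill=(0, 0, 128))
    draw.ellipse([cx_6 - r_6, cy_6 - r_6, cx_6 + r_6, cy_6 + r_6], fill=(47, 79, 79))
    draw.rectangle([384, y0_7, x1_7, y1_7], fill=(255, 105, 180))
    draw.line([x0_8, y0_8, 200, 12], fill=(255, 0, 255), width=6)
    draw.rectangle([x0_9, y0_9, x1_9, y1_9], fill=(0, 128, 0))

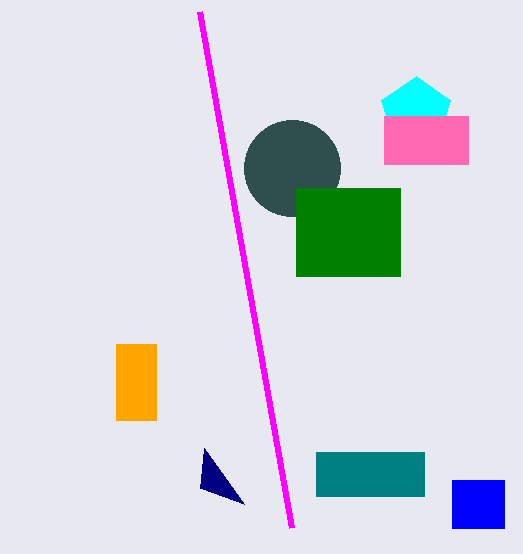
cx_1 = 416; cy_1 = 112; r_1 = 36; x0_2 = 452; y0_2 = 480; x1_2 = 504; y1_2 = 528; x0_3 = 116; y0_3 = 344; x1_3 = 156; y1_3 = 420; x0_4 = 316; y0_4 = 452; x1_4 = 424; y1_4 = 496; x2_5 = 200; y2_5 = 488; cx_6 = 292; cy_6 = 168; r_6 = 48; y0_7 = 116; x1_7 = 468; y1_7 = 164; x0_8 = 292; y0_8 = 528; x0_9 = 296; y0_9 = 188; x1_9 = 400; y1_9 = 276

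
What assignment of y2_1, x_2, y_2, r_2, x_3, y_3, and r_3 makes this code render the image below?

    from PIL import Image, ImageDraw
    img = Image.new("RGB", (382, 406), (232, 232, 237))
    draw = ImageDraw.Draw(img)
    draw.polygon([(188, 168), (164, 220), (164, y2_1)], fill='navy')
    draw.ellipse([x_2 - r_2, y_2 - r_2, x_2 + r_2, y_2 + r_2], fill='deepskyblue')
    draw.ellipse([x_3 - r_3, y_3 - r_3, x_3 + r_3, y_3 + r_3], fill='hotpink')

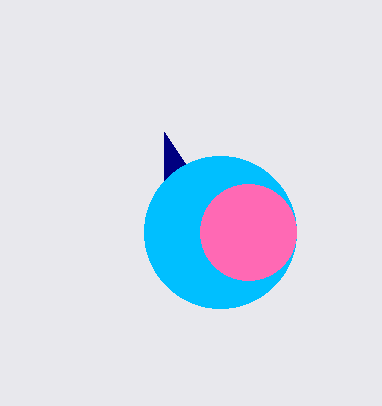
y2_1 = 132, x_2 = 220, y_2 = 232, r_2 = 76, x_3 = 248, y_3 = 232, r_3 = 48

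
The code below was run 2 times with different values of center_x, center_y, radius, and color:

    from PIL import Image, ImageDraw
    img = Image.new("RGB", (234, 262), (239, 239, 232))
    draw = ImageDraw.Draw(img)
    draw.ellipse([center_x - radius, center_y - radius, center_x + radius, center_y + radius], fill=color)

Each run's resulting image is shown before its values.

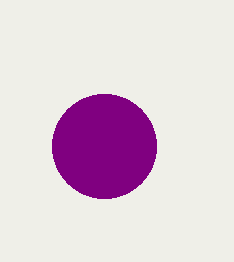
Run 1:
center_x = 104, center_y = 146, radius = 52, color = 'purple'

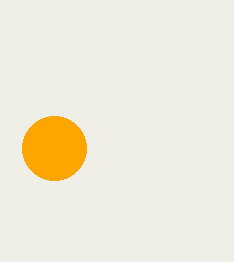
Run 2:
center_x = 54, center_y = 148, radius = 32, color = 'orange'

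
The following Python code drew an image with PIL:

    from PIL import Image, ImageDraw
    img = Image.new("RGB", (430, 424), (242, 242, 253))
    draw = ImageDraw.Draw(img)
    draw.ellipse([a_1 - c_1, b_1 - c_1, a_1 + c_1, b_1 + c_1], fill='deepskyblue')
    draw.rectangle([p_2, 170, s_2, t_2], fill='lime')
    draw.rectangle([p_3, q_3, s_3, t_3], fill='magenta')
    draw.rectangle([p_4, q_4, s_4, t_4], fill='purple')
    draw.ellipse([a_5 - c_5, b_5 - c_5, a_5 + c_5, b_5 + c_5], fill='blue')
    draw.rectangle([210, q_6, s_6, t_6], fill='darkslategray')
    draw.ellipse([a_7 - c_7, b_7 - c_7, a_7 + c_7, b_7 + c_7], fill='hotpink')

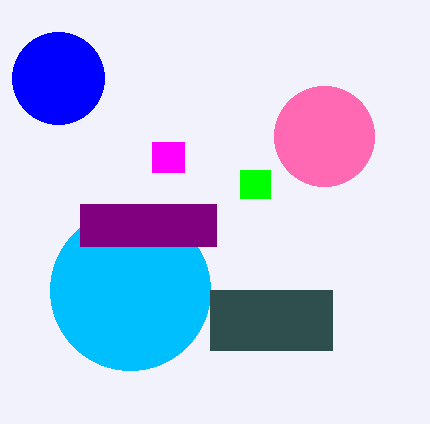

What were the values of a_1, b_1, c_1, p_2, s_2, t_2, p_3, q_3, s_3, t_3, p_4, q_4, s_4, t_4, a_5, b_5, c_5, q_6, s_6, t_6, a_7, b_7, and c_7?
a_1 = 130; b_1 = 290; c_1 = 80; p_2 = 240; s_2 = 270; t_2 = 198; p_3 = 152; q_3 = 142; s_3 = 184; t_3 = 172; p_4 = 80; q_4 = 204; s_4 = 216; t_4 = 246; a_5 = 58; b_5 = 78; c_5 = 46; q_6 = 290; s_6 = 332; t_6 = 350; a_7 = 324; b_7 = 136; c_7 = 50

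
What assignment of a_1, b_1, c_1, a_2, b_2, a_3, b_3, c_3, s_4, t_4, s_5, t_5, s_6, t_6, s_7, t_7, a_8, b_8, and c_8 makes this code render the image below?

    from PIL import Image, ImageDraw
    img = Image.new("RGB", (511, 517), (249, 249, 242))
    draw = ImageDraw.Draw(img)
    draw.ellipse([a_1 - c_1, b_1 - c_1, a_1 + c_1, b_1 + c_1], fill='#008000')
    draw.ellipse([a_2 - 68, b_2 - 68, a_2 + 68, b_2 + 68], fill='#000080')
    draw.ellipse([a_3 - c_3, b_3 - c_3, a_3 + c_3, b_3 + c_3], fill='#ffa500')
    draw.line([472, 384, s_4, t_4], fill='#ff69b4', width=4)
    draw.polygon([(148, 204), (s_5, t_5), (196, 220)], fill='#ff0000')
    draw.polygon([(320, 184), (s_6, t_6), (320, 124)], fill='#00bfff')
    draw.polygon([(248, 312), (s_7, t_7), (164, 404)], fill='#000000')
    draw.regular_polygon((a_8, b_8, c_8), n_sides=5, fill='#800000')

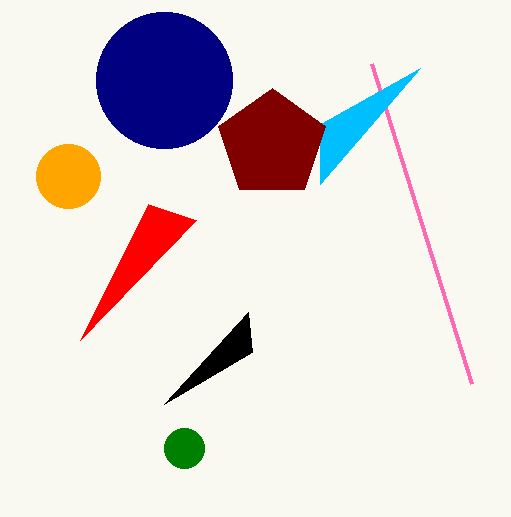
a_1 = 184
b_1 = 448
c_1 = 20
a_2 = 164
b_2 = 80
a_3 = 68
b_3 = 176
c_3 = 32
s_4 = 372
t_4 = 64
s_5 = 80
t_5 = 340
s_6 = 420
t_6 = 68
s_7 = 252
t_7 = 352
a_8 = 272
b_8 = 144
c_8 = 56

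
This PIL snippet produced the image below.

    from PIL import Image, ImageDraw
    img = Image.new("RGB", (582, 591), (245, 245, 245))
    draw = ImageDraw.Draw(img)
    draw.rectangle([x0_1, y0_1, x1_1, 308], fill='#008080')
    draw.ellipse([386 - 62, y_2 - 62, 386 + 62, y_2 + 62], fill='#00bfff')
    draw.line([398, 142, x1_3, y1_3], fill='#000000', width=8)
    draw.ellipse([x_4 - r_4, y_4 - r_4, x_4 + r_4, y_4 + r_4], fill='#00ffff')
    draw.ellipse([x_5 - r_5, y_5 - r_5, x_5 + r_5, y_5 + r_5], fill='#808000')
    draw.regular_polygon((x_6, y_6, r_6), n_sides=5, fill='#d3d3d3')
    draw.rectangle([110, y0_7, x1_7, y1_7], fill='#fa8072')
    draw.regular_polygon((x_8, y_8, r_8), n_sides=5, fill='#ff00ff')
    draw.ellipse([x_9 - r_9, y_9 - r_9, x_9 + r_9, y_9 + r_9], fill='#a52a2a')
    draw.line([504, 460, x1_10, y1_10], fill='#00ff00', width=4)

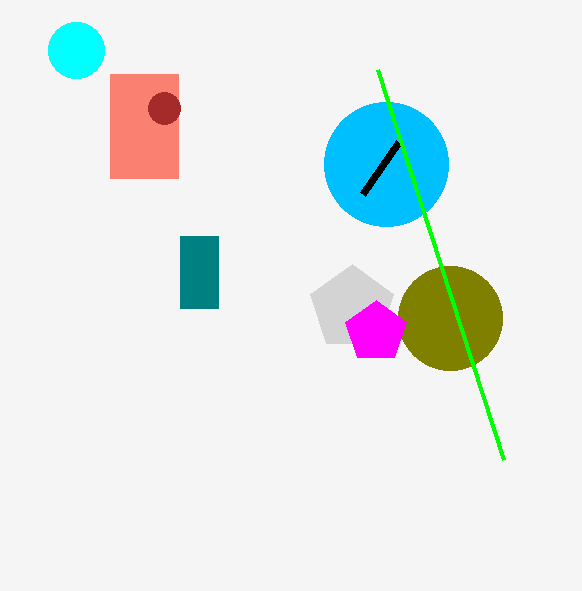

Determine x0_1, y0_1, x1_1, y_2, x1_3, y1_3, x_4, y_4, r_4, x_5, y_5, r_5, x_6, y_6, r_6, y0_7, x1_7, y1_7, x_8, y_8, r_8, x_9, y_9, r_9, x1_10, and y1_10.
x0_1 = 180; y0_1 = 236; x1_1 = 218; y_2 = 164; x1_3 = 362; y1_3 = 194; x_4 = 76; y_4 = 50; r_4 = 28; x_5 = 450; y_5 = 318; r_5 = 52; x_6 = 352; y_6 = 308; r_6 = 44; y0_7 = 74; x1_7 = 178; y1_7 = 178; x_8 = 376; y_8 = 332; r_8 = 32; x_9 = 164; y_9 = 108; r_9 = 16; x1_10 = 378; y1_10 = 70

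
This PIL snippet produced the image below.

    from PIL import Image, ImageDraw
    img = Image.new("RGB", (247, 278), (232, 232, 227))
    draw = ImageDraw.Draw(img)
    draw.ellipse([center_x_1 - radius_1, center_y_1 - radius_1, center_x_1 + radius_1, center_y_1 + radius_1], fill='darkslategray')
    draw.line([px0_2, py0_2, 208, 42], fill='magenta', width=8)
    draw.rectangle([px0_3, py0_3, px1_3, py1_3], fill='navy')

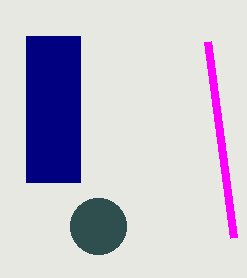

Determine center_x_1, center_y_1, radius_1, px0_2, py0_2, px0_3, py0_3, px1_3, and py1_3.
center_x_1 = 98, center_y_1 = 226, radius_1 = 28, px0_2 = 234, py0_2 = 238, px0_3 = 26, py0_3 = 36, px1_3 = 80, py1_3 = 182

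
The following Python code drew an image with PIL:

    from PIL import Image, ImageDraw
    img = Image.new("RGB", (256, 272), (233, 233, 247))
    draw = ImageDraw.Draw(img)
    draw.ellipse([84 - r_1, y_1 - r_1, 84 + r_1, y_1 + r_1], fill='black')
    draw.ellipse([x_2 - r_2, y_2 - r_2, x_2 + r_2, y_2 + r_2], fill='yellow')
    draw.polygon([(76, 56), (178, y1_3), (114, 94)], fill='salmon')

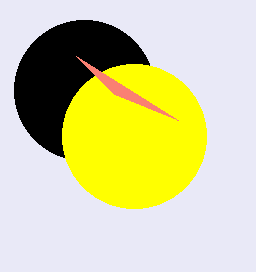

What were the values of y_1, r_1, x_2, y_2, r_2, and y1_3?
y_1 = 90
r_1 = 70
x_2 = 134
y_2 = 136
r_2 = 72
y1_3 = 120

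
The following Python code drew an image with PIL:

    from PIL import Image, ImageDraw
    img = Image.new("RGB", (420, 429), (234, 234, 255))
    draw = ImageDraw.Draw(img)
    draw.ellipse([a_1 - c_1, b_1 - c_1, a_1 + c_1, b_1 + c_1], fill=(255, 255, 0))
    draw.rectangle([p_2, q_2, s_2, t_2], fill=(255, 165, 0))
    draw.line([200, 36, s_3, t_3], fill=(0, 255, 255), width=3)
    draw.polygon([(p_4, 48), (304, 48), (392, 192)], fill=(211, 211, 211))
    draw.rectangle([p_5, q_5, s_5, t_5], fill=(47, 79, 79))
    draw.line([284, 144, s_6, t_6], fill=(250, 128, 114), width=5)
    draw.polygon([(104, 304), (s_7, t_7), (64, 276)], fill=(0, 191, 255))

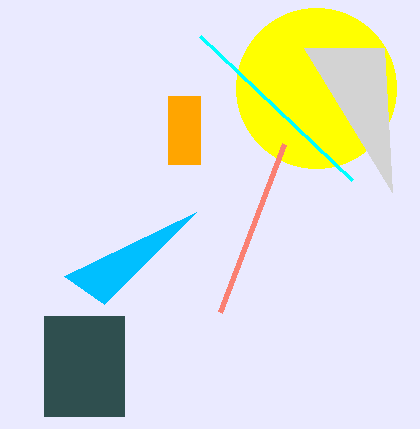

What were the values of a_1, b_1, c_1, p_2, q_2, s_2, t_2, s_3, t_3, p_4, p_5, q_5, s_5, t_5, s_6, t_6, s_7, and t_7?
a_1 = 316, b_1 = 88, c_1 = 80, p_2 = 168, q_2 = 96, s_2 = 200, t_2 = 164, s_3 = 352, t_3 = 180, p_4 = 384, p_5 = 44, q_5 = 316, s_5 = 124, t_5 = 416, s_6 = 220, t_6 = 312, s_7 = 196, t_7 = 212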